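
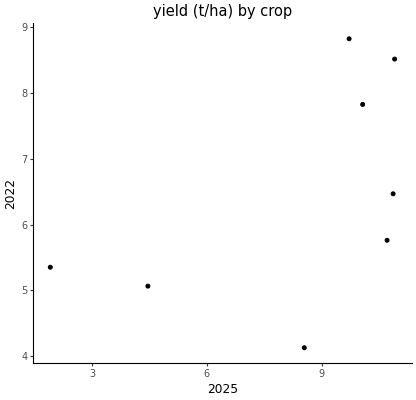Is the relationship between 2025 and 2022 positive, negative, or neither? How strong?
Points are positively correlated; moderate (|r| ≈ 0.5).

positive, moderate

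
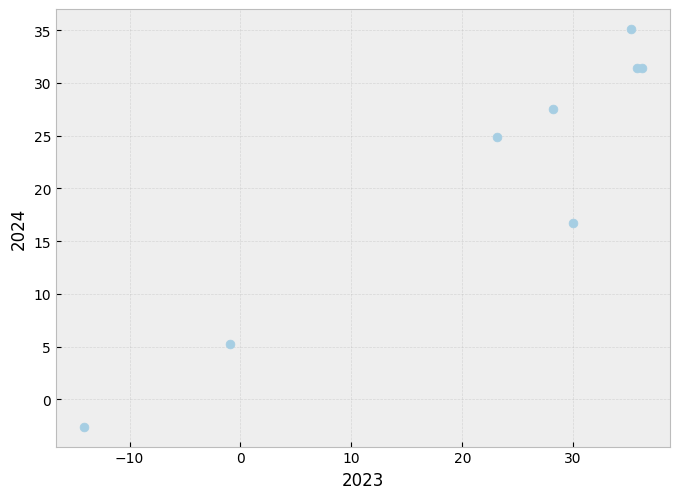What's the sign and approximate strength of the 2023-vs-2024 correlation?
Points are positively correlated; strong (|r| ≈ 0.9).

positive, strong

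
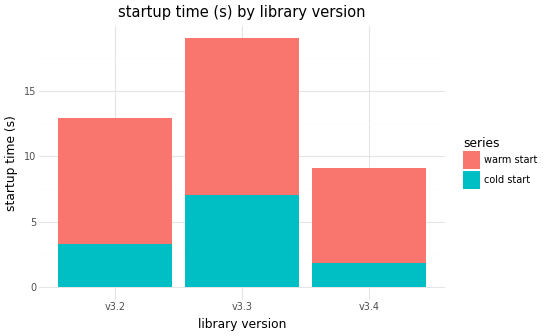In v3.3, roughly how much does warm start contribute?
warm start top ≈ 20, bottom ≈ 8; segment ≈ 12.

≈ 12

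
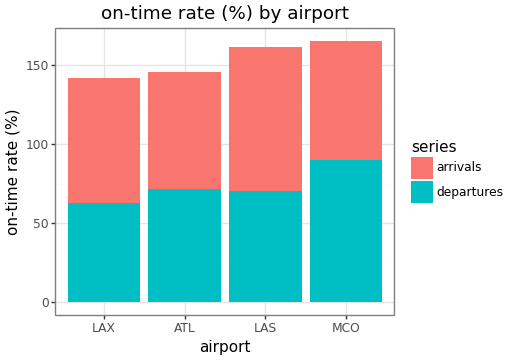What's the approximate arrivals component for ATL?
arrivals top ≈ 140, bottom ≈ 80; segment ≈ 60.

≈ 60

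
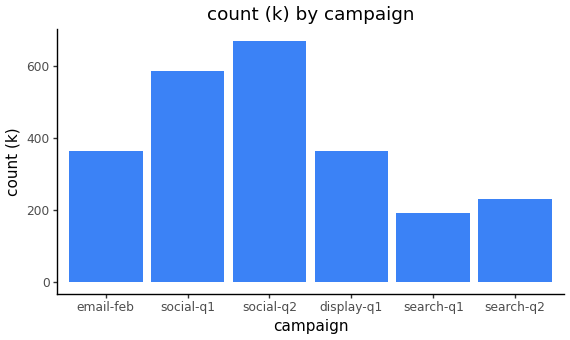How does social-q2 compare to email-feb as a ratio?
social-q2 ≈ 700, email-feb ≈ 400; 700/400 ≈ 1.75.

≈ 1.75×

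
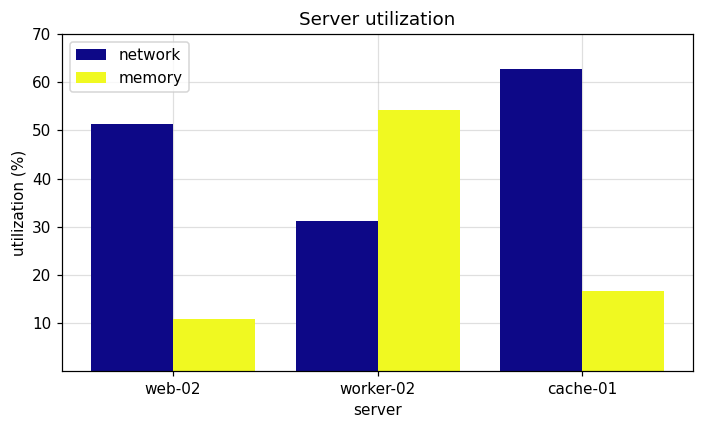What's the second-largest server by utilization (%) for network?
web-02

Top 3 for network: cache-01 ≈ 60, web-02 ≈ 50, worker-02 ≈ 30.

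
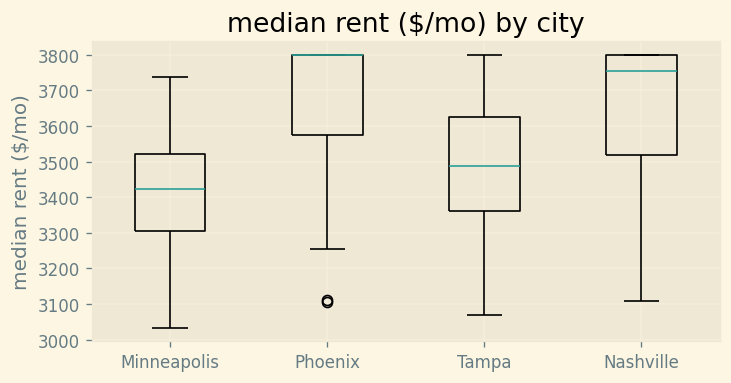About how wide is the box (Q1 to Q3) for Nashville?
Q3 ≈ 3800, Q1 ≈ 3500; IQR ≈ 300.

≈ 300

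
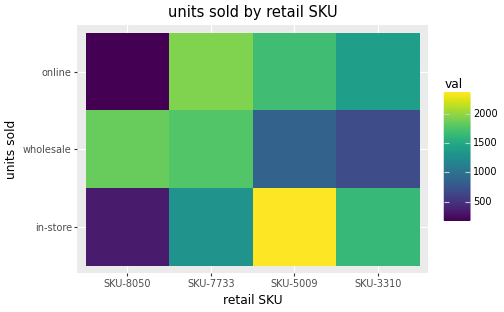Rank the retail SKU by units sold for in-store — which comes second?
SKU-3310

Top 3 for in-store: SKU-5009 ≈ 2400, SKU-3310 ≈ 1600, SKU-7733 ≈ 1200.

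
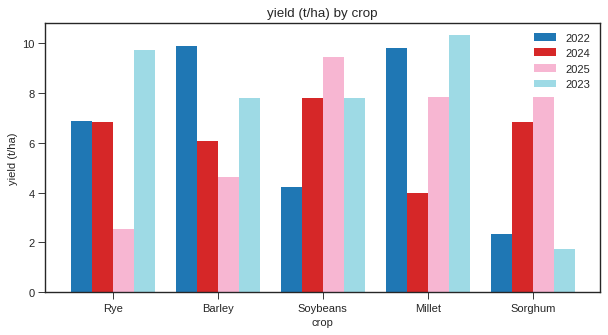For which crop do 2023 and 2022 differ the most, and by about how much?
Soybeans, ≈ 4 t/ha

Soybeans: 2023 ≈ 8, 2022 ≈ 4 → gap ≈ 4. Next-largest (Rye) is only ≈ 3.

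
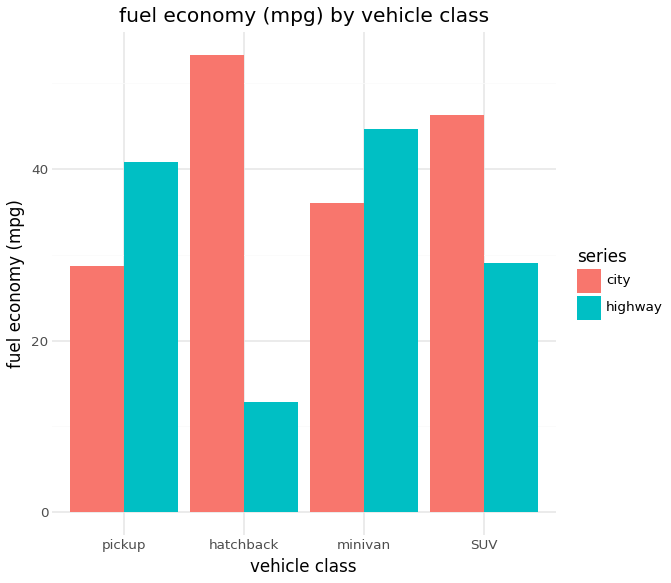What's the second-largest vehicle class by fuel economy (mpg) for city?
SUV

Top 3 for city: hatchback ≈ 55, SUV ≈ 45, minivan ≈ 35.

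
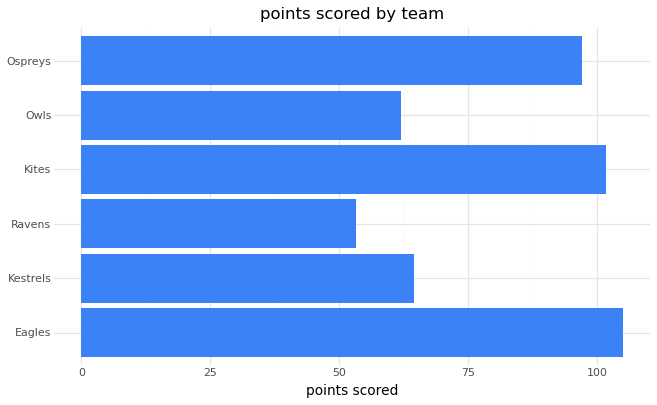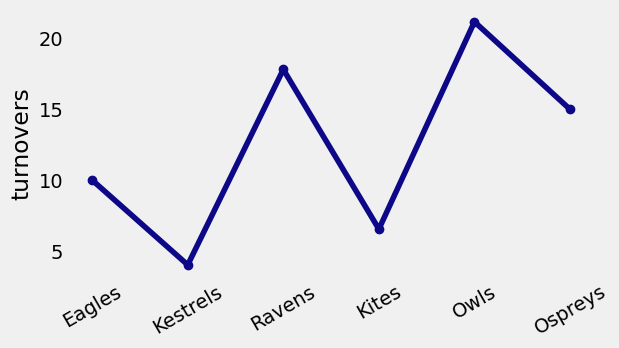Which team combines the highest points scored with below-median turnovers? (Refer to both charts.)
Eagles

Chart 2 median turnovers ≈ 12; below-median teams: Eagles, Kestrels, Kites. Among those, Eagles has the highest points scored (≈ 110).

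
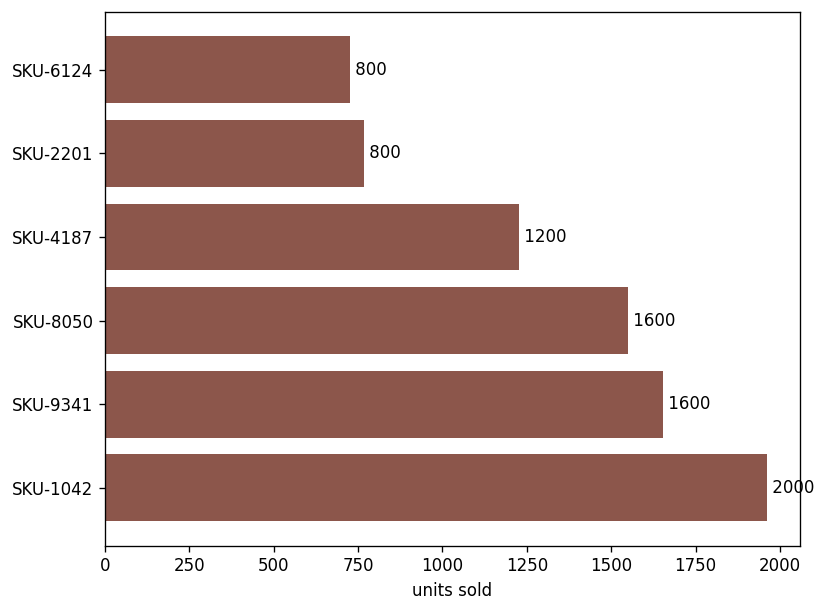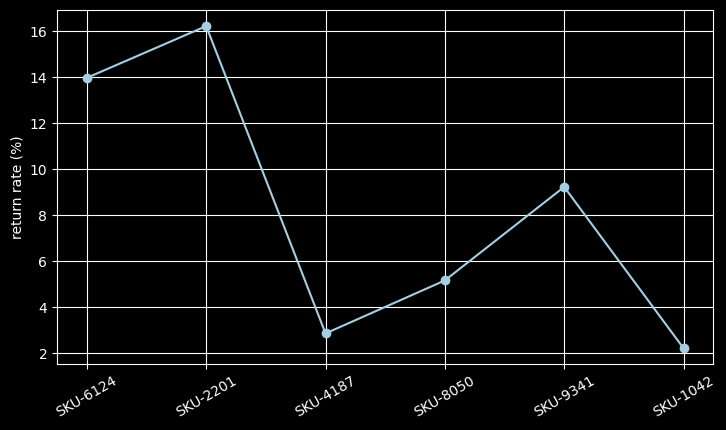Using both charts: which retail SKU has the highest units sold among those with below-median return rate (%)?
SKU-1042

Chart 2 median return rate (%) ≈ 8; below-median retail SKUs: SKU-4187, SKU-8050, SKU-1042. Among those, SKU-1042 has the highest units sold (≈ 2000).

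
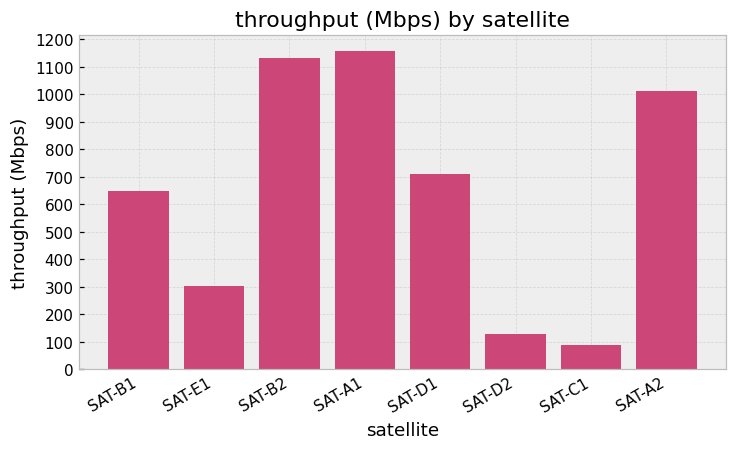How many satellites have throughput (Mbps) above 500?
Above 500: SAT-B1, SAT-B2, SAT-A1, SAT-D1, SAT-A2.

5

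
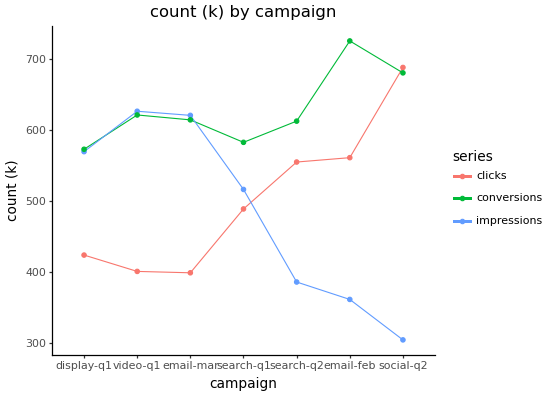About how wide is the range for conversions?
Max email-feb ≈ 750, min display-q1 ≈ 550; range ≈ 200.

≈ 200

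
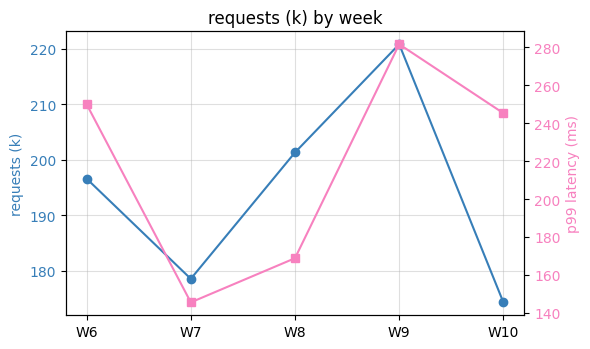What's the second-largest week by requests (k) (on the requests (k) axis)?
Top 3 (on the requests (k) axis): W9 ≈ 220, W8 ≈ 200, W6 ≈ 195.

W8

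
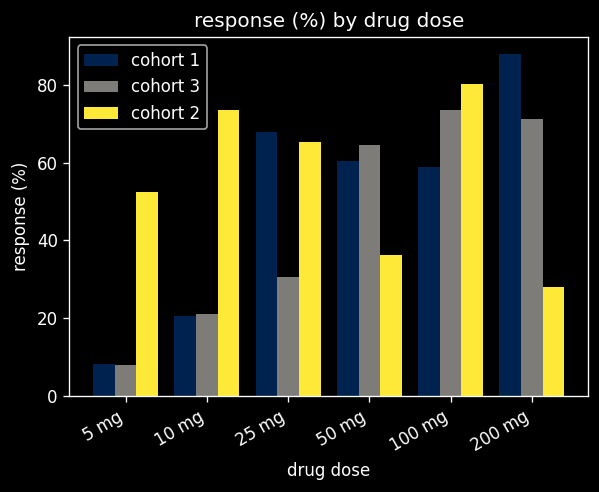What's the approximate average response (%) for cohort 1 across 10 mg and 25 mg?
≈ 45

(20 + 70) / 2 ≈ 45.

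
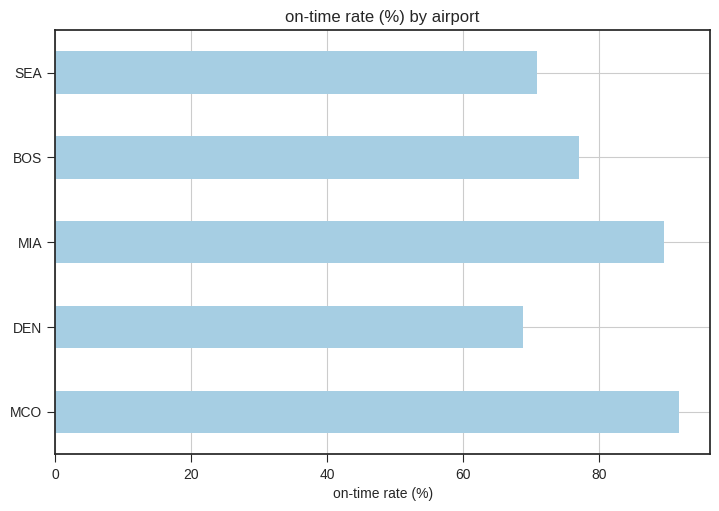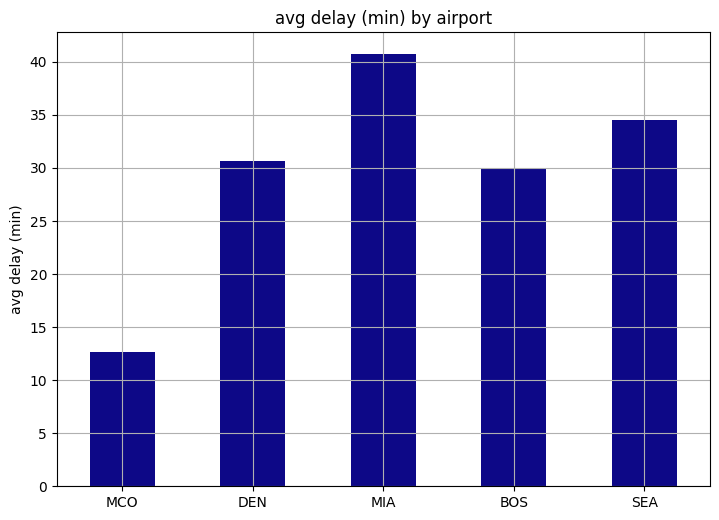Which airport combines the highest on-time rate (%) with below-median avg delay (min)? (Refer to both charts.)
Chart 2 median avg delay (min) ≈ 30; below-median airports: MCO, BOS. Among those, MCO has the highest on-time rate (%) (≈ 90).

MCO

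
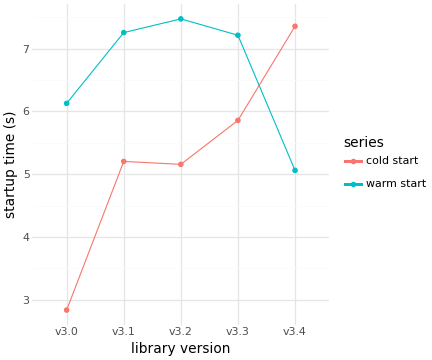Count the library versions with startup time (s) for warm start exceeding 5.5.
Above 5.5: v3.0, v3.1, v3.2, v3.3.

4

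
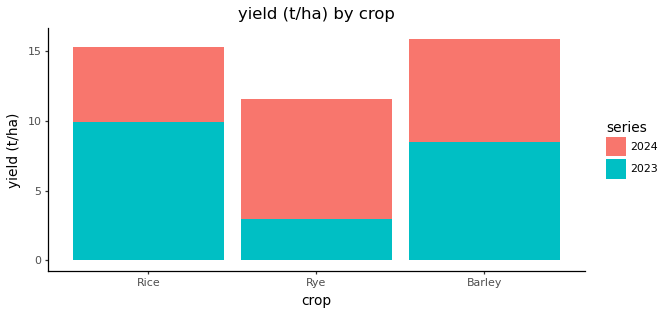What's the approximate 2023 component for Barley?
2023 top ≈ 8, bottom ≈ 0; segment ≈ 8.

≈ 8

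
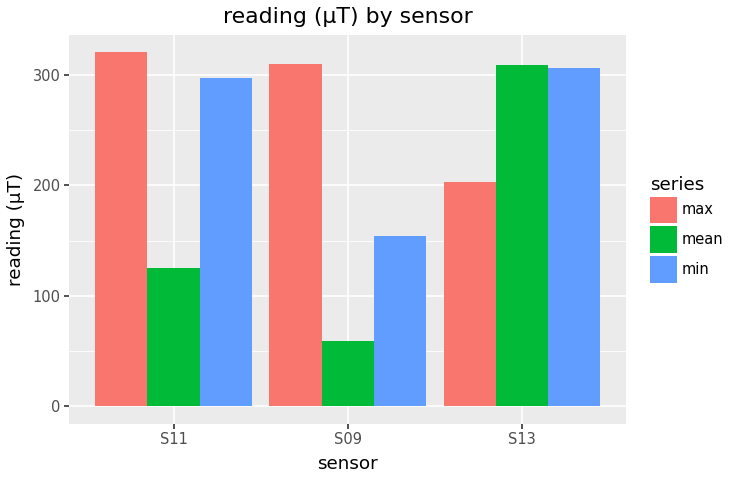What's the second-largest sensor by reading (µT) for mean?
S11

Top 3 for mean: S13 ≈ 300, S11 ≈ 100, S09 ≈ 50.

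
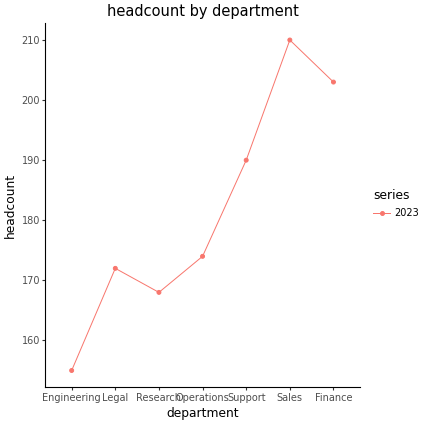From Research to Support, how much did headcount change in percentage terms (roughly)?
≈ +11.8%

Research ≈ 170, Support ≈ 190; (190 − 170) / 170 ≈ +11.8%.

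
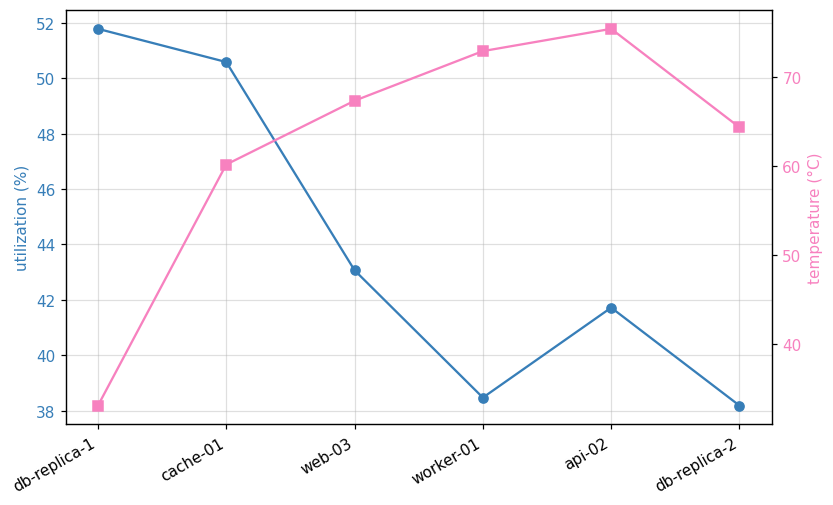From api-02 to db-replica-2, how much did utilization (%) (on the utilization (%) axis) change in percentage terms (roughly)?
api-02 ≈ 42, db-replica-2 ≈ 38; (38 − 42) / 42 ≈ -9.5%.

≈ -9.5%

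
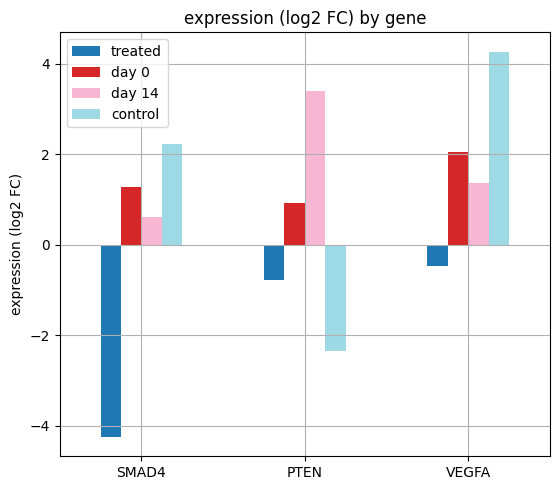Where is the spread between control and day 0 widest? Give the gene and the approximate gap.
PTEN, ≈ 3 log2 FC

PTEN: control ≈ -2, day 0 ≈ 1 → gap ≈ 3. Next-largest (VEGFA) is only ≈ 2.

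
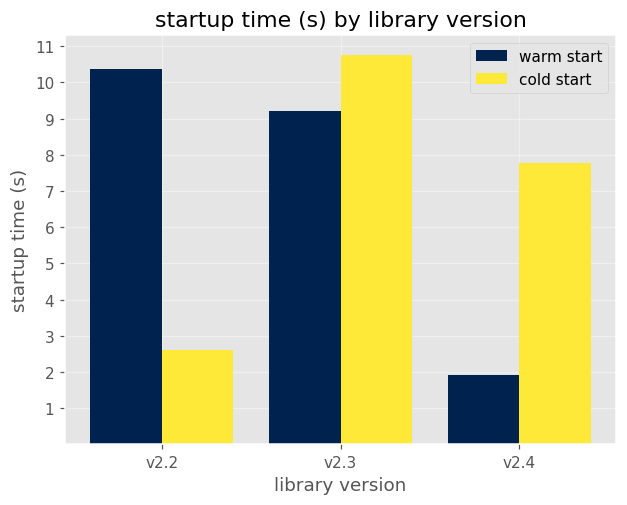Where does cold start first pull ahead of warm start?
v2.3

v2.2: cold start ≈ 3 vs warm start ≈ 10 (not yet); v2.3: cold start ≈ 11 vs warm start ≈ 9 (first crossover).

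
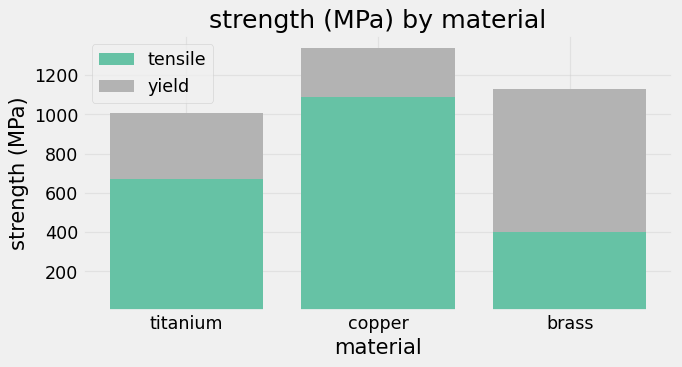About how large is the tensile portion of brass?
≈ 400

tensile top ≈ 400, bottom ≈ 0; segment ≈ 400.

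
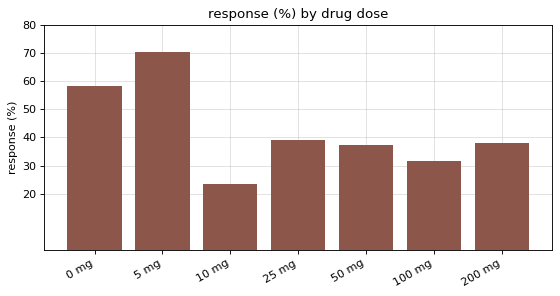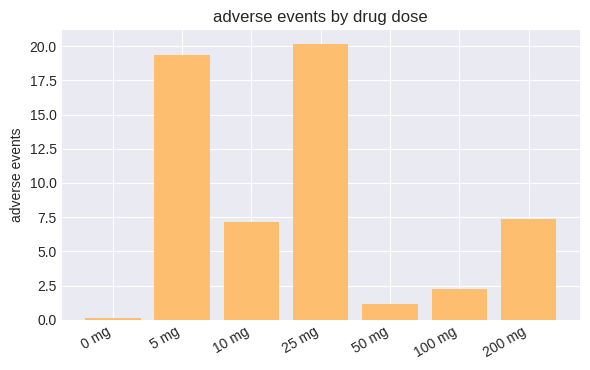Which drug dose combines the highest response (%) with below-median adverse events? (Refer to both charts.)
Chart 2 median adverse events ≈ 8; below-median drug doses: 0 mg, 50 mg, 100 mg. Among those, 0 mg has the highest response (%) (≈ 60).

0 mg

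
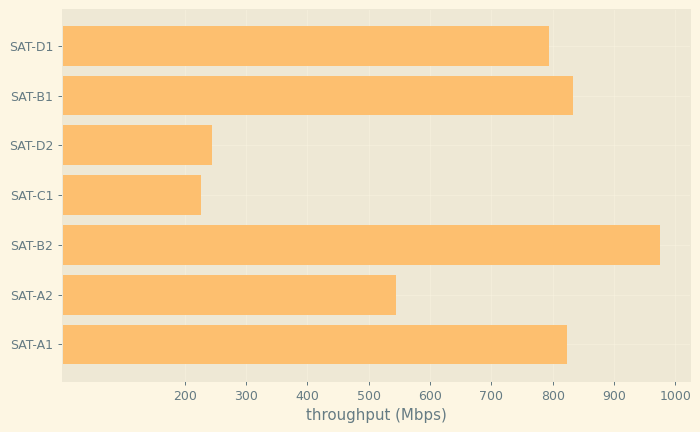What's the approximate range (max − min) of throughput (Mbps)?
≈ 800

Max SAT-B2 ≈ 1000, min SAT-C1 ≈ 200; range ≈ 800.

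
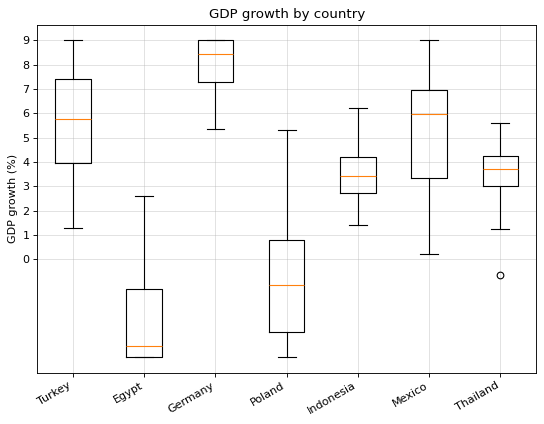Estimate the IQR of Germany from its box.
≈ 2

Q3 ≈ 9, Q1 ≈ 7; IQR ≈ 2.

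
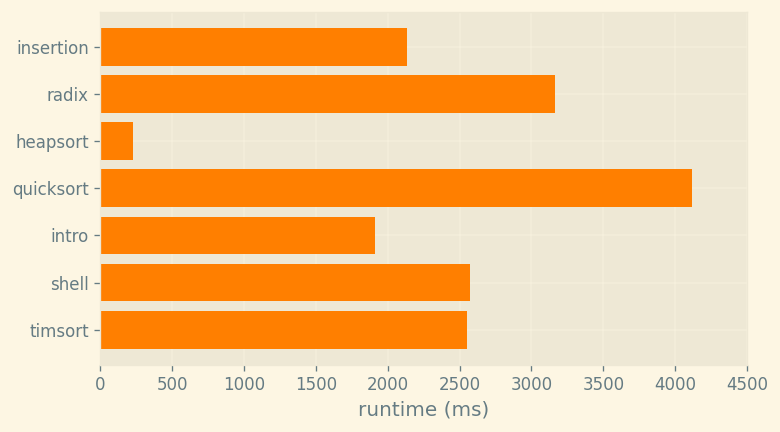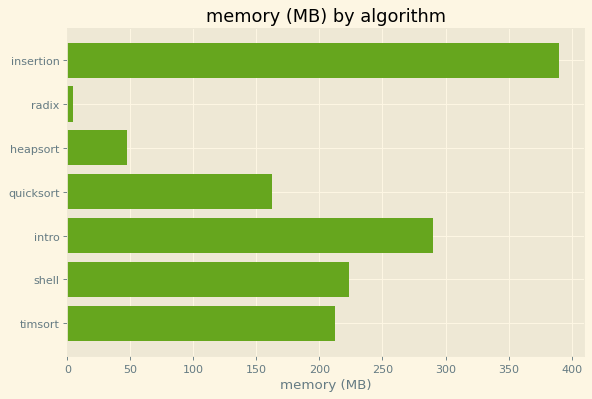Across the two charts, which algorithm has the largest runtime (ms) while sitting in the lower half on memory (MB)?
Chart 2 median memory (MB) ≈ 200; below-median algorithms: radix, heapsort, quicksort. Among those, quicksort has the highest runtime (ms) (≈ 4000).

quicksort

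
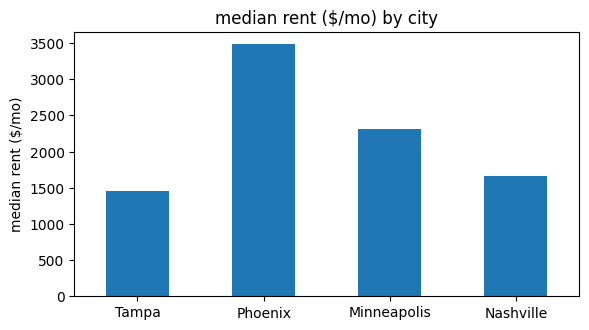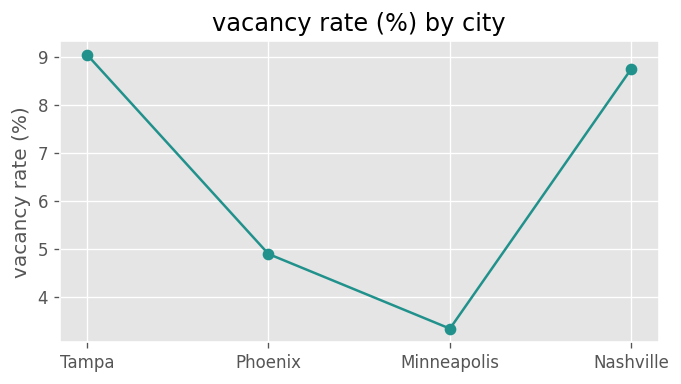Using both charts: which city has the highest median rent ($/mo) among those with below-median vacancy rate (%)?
Chart 2 median vacancy rate (%) ≈ 7; below-median cities: Phoenix, Minneapolis. Among those, Phoenix has the highest median rent ($/mo) (≈ 3500).

Phoenix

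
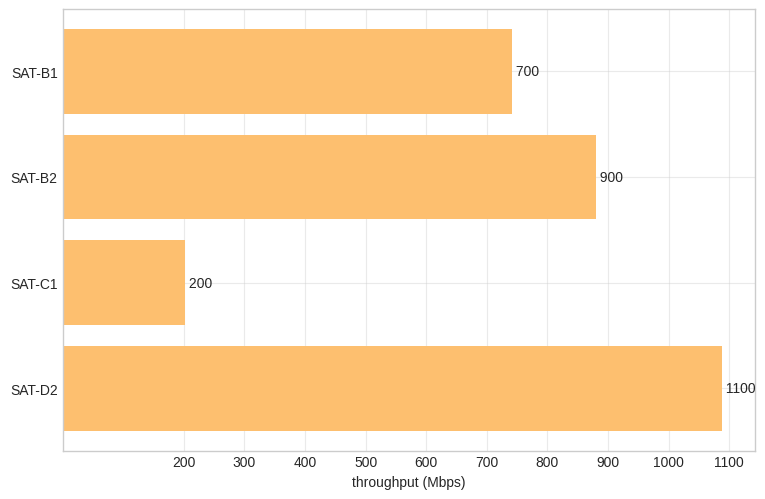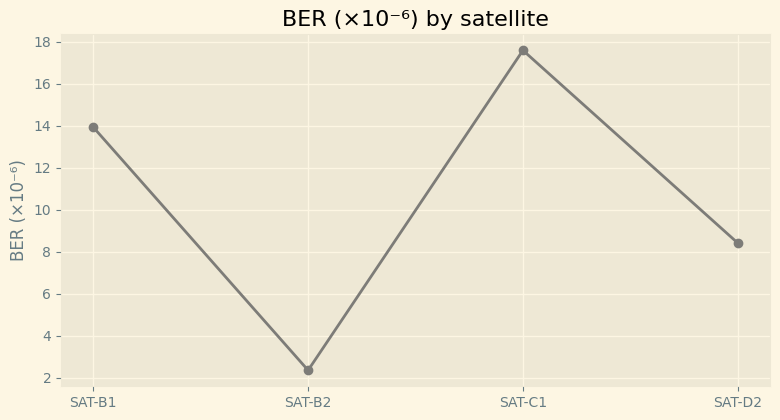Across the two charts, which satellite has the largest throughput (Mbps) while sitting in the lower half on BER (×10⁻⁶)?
Chart 2 median BER (×10⁻⁶) ≈ 12; below-median satellites: SAT-B2, SAT-D2. Among those, SAT-D2 has the highest throughput (Mbps) (≈ 1100).

SAT-D2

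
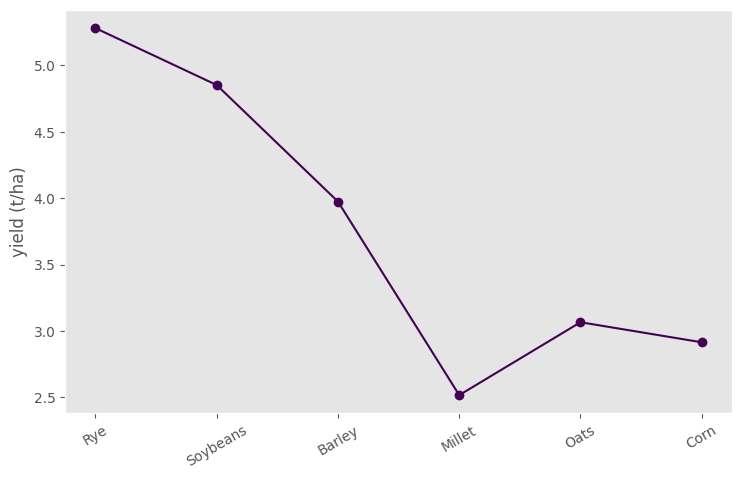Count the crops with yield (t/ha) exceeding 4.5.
Above 4.5: Rye, Soybeans.

2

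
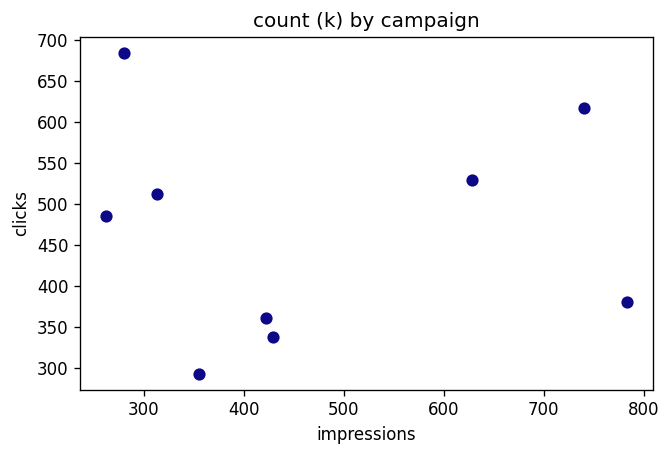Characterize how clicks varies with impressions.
no clear correlation

Points are roughly uncorrelated; weak (|r| ≈ 0.0).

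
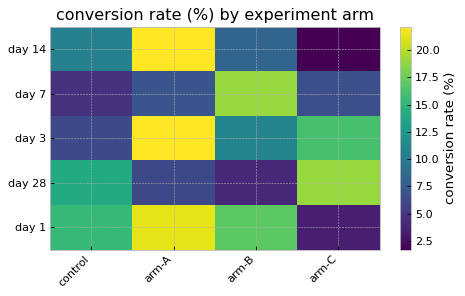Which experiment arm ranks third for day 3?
Top 4 for day 3: arm-A ≈ 22, arm-C ≈ 16, arm-B ≈ 10, control ≈ 6.

arm-B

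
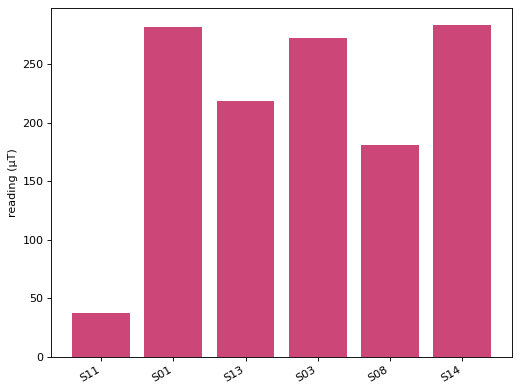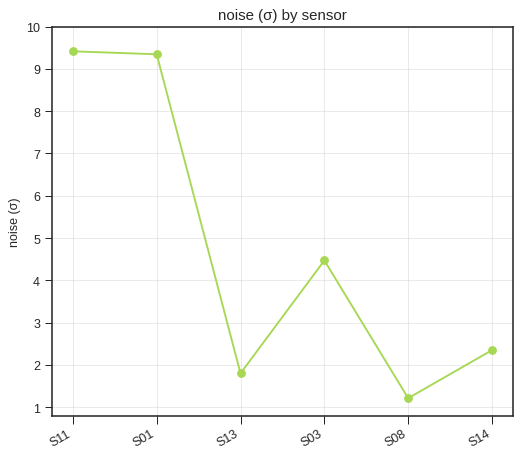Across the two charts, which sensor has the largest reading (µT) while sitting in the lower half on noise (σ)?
Chart 2 median noise (σ) ≈ 3; below-median sensors: S13, S08, S14. Among those, S14 has the highest reading (µT) (≈ 300).

S14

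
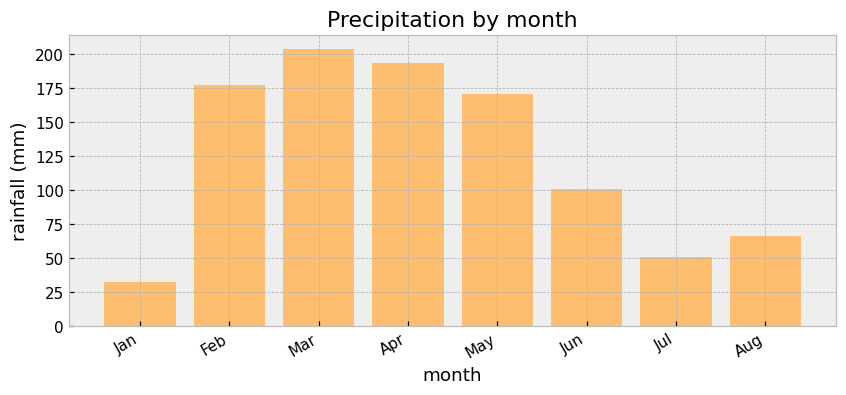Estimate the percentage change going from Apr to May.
Apr ≈ 200, May ≈ 180; (180 − 200) / 200 ≈ -10%.

≈ -10%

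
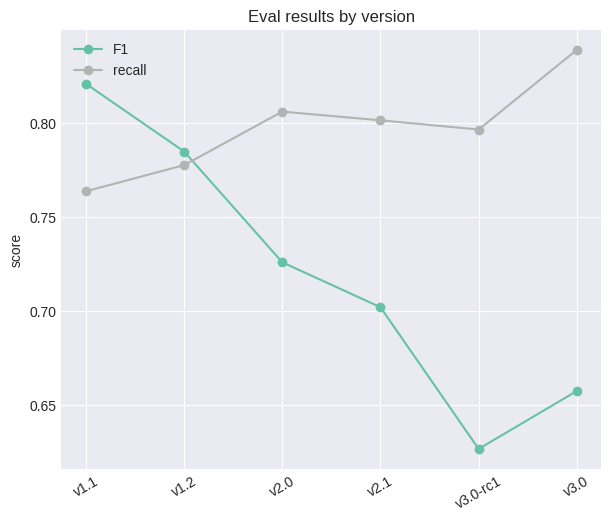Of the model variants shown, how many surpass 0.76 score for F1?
Above 0.76: v1.1, v1.2.

2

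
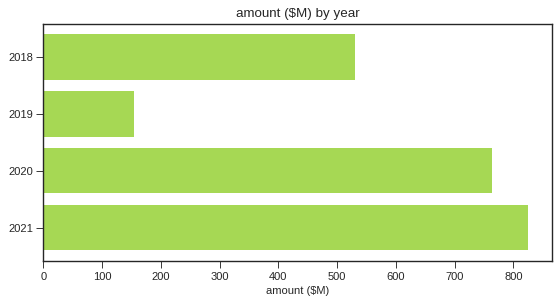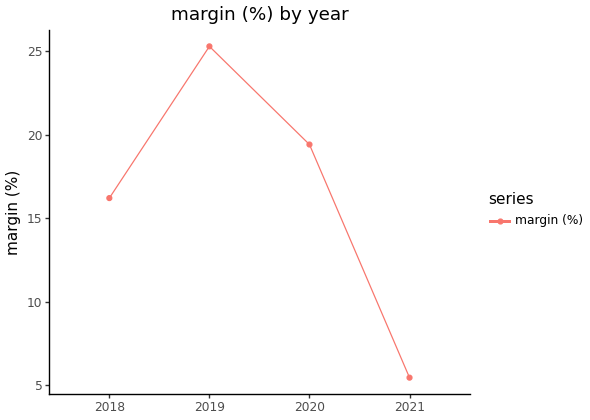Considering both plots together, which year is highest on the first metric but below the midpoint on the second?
2021

Chart 2 median margin (%) ≈ 20; below-median years: 2018, 2021. Among those, 2021 has the highest amount ($M) (≈ 800).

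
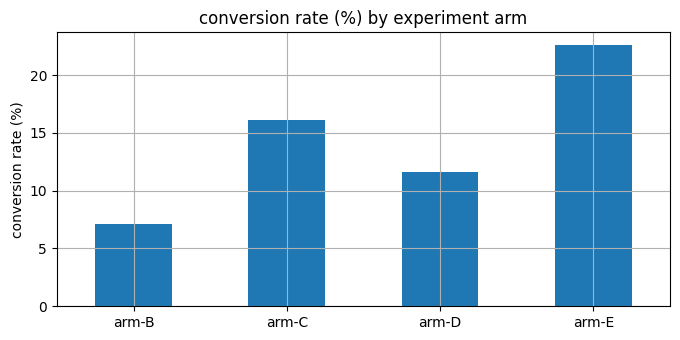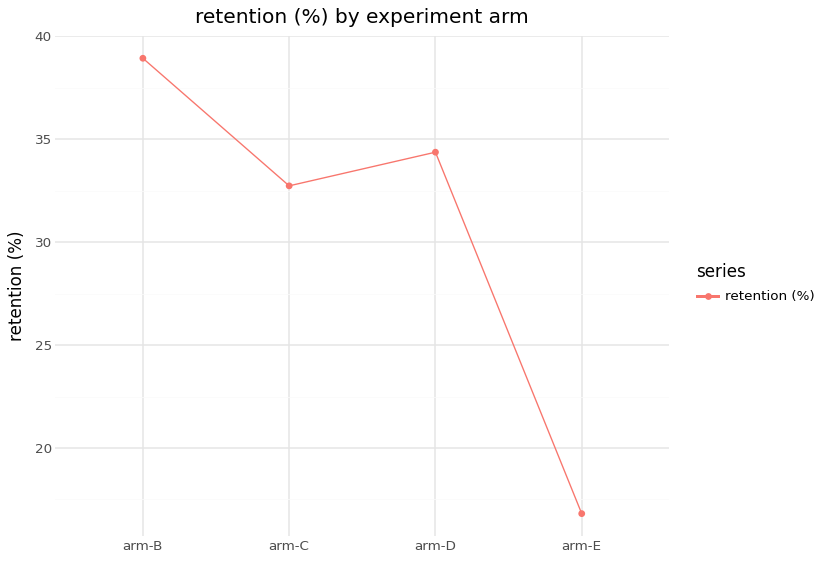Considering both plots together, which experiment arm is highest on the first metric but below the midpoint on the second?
arm-E

Chart 2 median retention (%) ≈ 35; below-median experiment arms: arm-C, arm-E. Among those, arm-E has the highest conversion rate (%) (≈ 25).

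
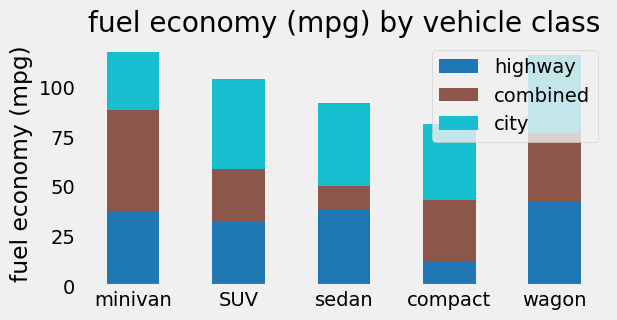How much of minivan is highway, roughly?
≈ 40

highway top ≈ 40, bottom ≈ 0; segment ≈ 40.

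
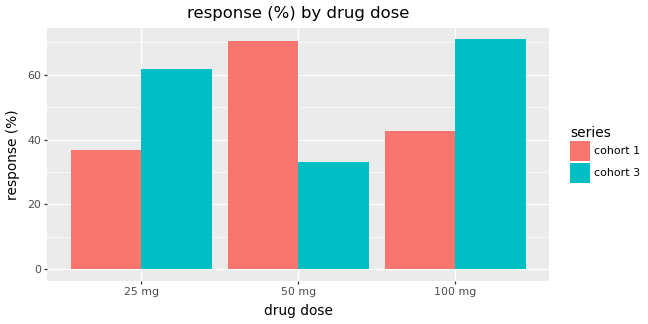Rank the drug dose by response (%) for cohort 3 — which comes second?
Top 3 for cohort 3: 100 mg ≈ 70, 25 mg ≈ 60, 50 mg ≈ 30.

25 mg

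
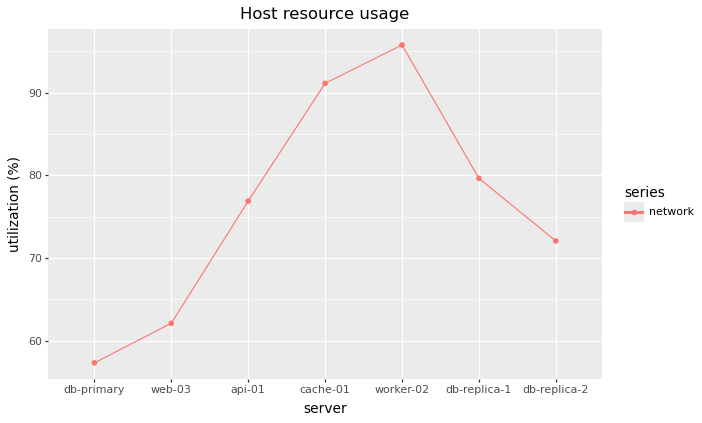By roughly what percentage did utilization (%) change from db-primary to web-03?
≈ +9.1%

db-primary ≈ 55, web-03 ≈ 60; (60 − 55) / 55 ≈ +9.1%.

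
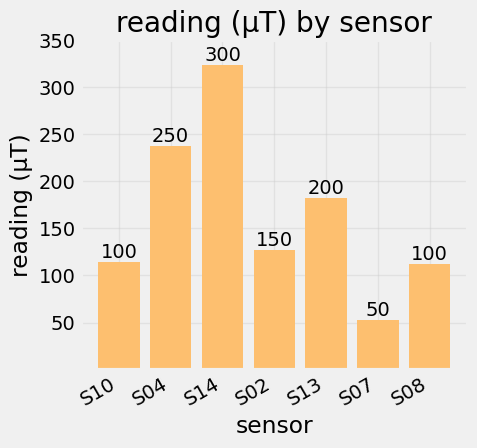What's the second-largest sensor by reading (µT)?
Top 3: S14 ≈ 300, S04 ≈ 250, S13 ≈ 200.

S04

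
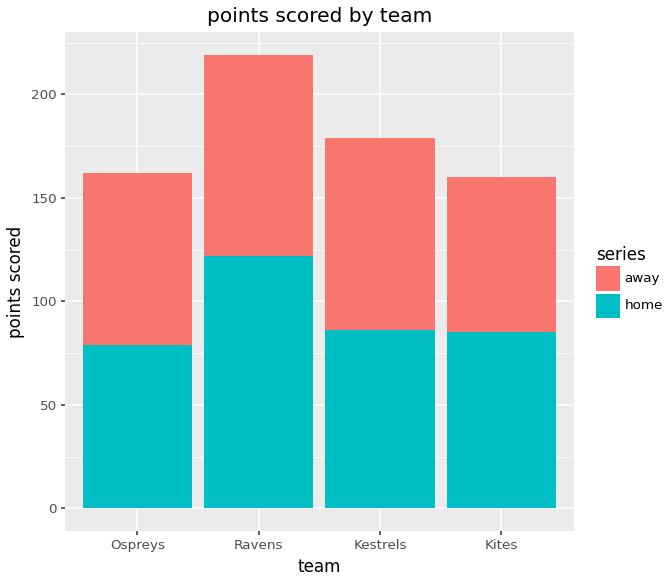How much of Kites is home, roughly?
≈ 80

home top ≈ 80, bottom ≈ 0; segment ≈ 80.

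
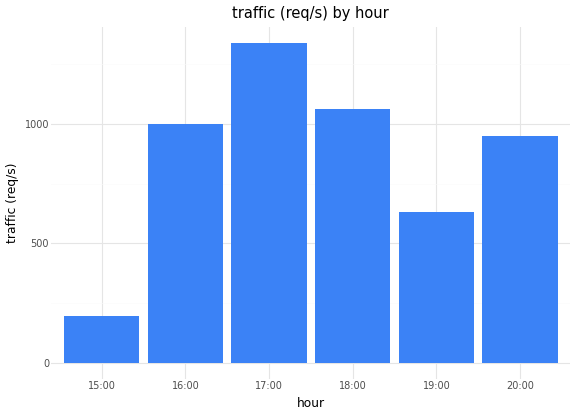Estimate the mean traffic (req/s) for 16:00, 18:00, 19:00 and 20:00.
(1000 + 1000 + 600 + 1000) / 4 ≈ 900.

≈ 900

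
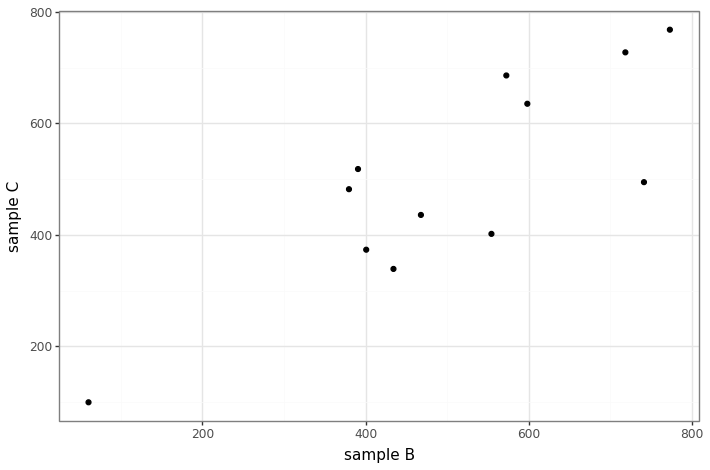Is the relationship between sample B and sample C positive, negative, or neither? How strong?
Points are positively correlated; strong (|r| ≈ 0.8).

positive, strong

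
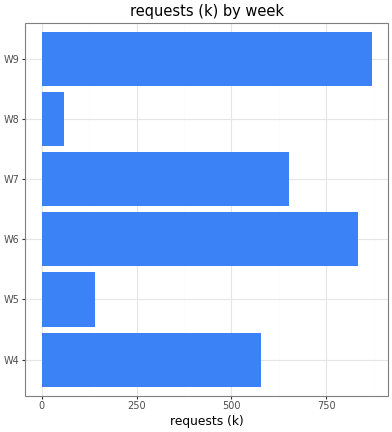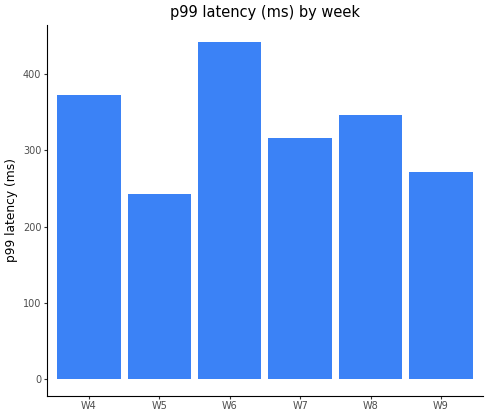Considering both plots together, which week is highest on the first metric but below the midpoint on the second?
Chart 2 median p99 latency (ms) ≈ 350; below-median weeks: W5, W7, W9. Among those, W9 has the highest requests (k) (≈ 900).

W9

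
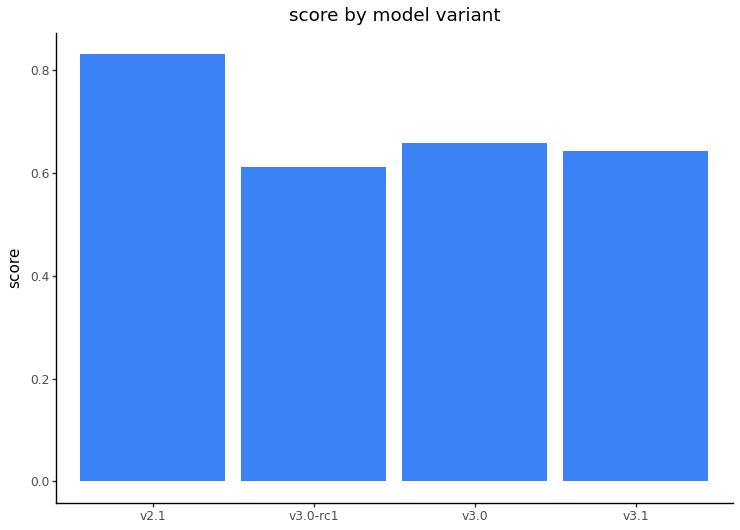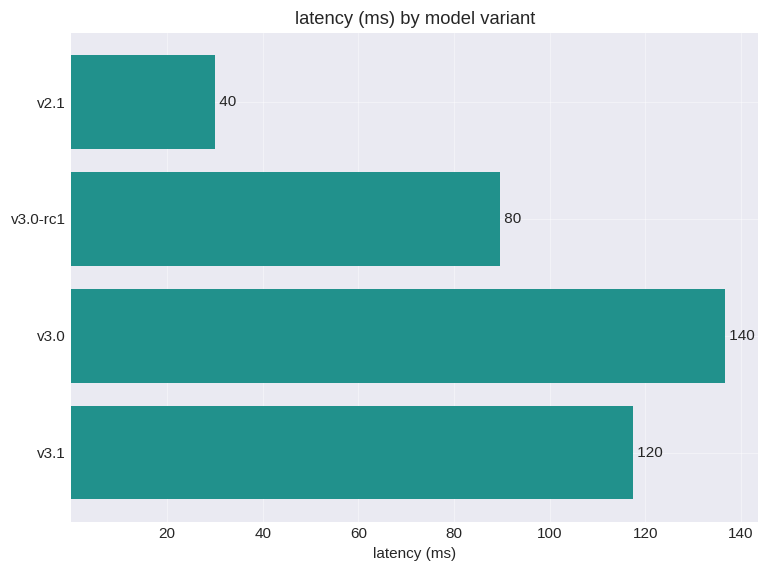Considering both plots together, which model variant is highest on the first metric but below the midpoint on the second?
Chart 2 median latency (ms) ≈ 100; below-median model variants: v2.1, v3.0-rc1. Among those, v2.1 has the highest score (≈ 0.8).

v2.1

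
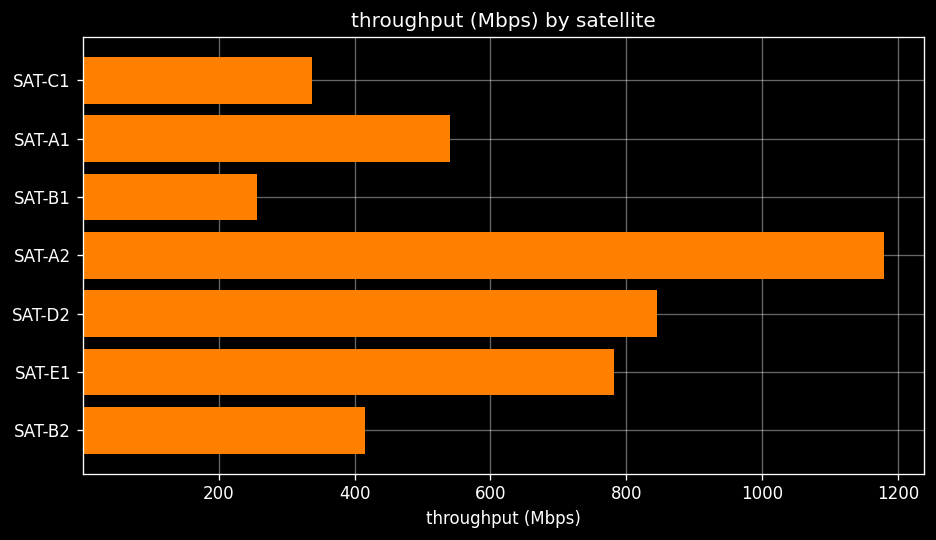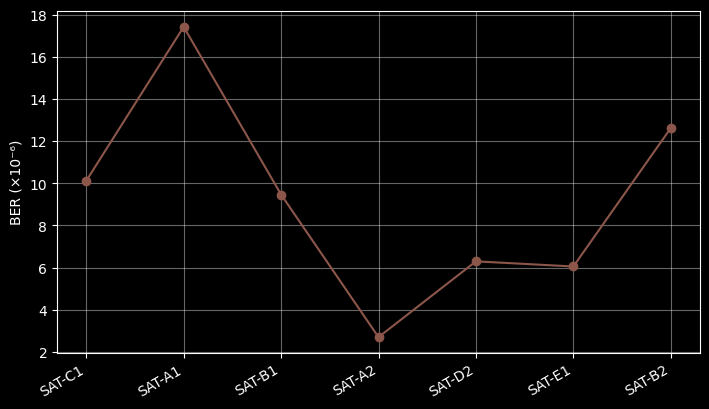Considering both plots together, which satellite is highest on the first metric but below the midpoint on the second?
Chart 2 median BER (×10⁻⁶) ≈ 10; below-median satellites: SAT-A2, SAT-D2, SAT-E1. Among those, SAT-A2 has the highest throughput (Mbps) (≈ 1200).

SAT-A2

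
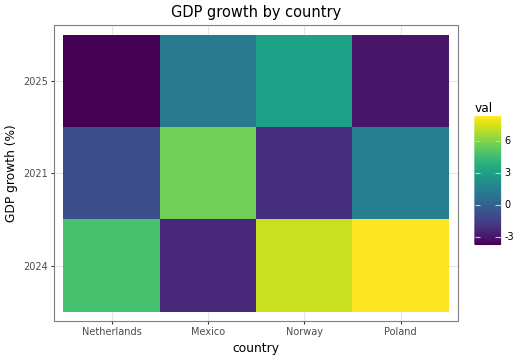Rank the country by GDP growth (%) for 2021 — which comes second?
Top 3 for 2021: Mexico ≈ 6, Poland ≈ 2, Netherlands ≈ 0.

Poland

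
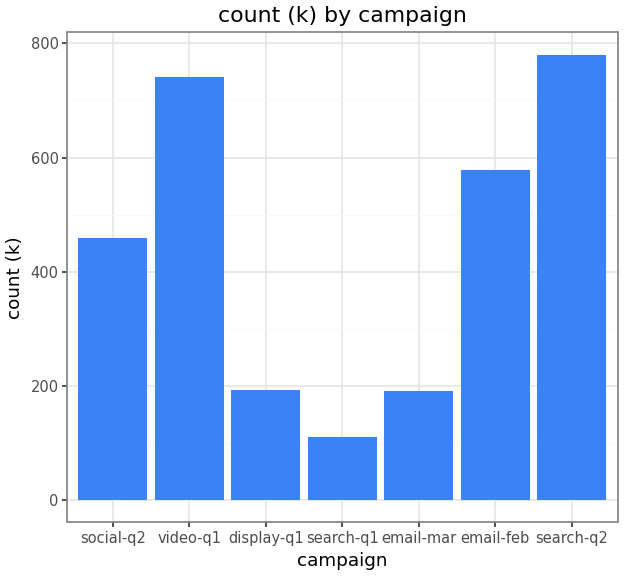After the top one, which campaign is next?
video-q1

Top 3: search-q2 ≈ 800, video-q1 ≈ 700, email-feb ≈ 600.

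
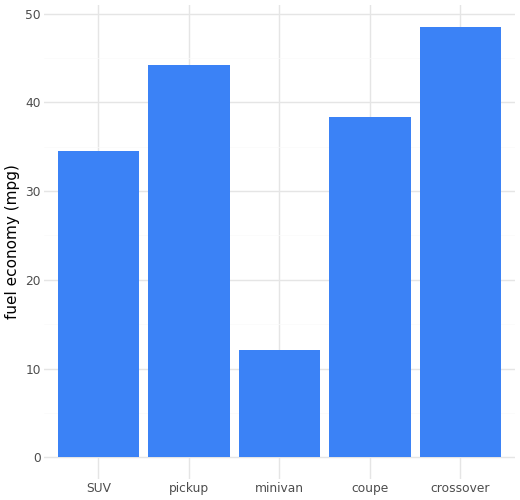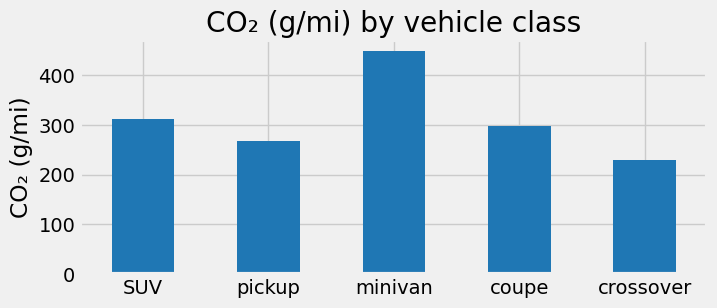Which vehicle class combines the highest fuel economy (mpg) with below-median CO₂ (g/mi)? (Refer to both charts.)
crossover

Chart 2 median CO₂ (g/mi) ≈ 300; below-median vehicle classes: pickup, crossover. Among those, crossover has the highest fuel economy (mpg) (≈ 50).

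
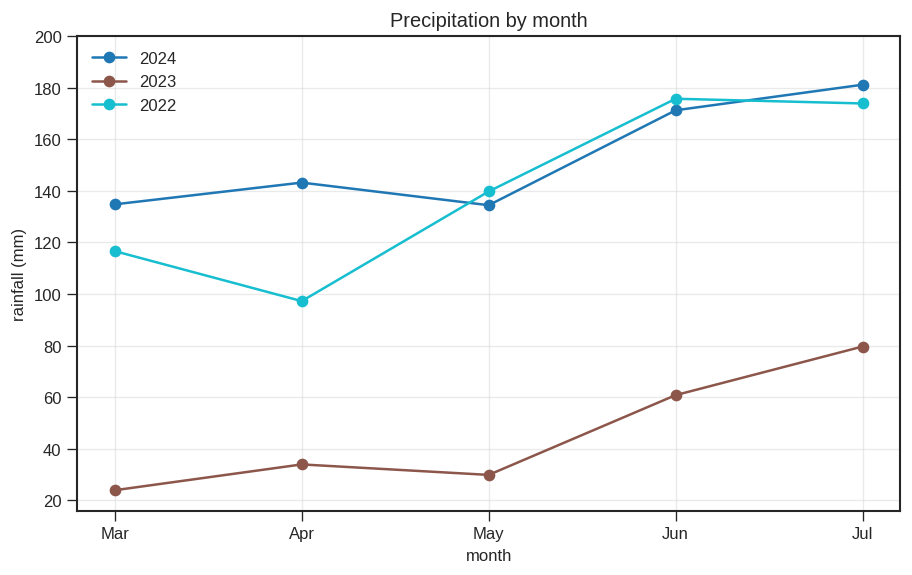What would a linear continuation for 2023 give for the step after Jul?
≈ 110

Last three: 20, 60, 80 → slope ≈ 30/step → next ≈ 110.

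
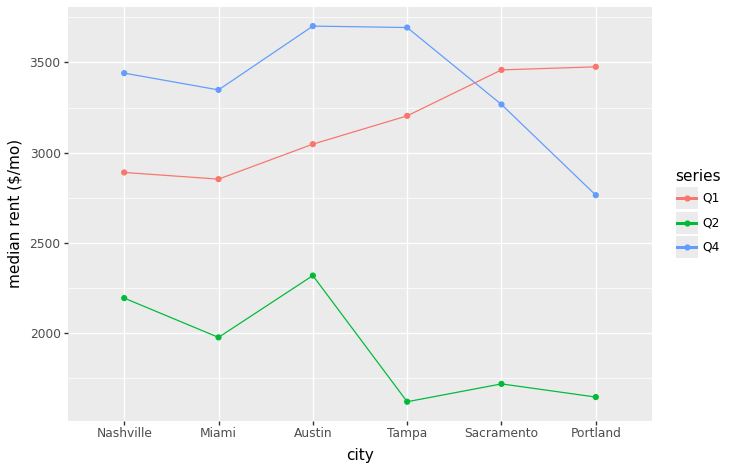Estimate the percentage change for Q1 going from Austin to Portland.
≈ +13.3%

Austin ≈ 3000, Portland ≈ 3400; (3400 − 3000) / 3000 ≈ +13.3%.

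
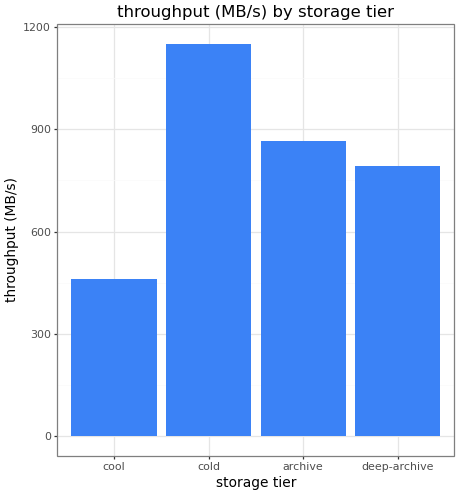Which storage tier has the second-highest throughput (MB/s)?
archive

Top 3: cold ≈ 1200, archive ≈ 900, deep-archive ≈ 800.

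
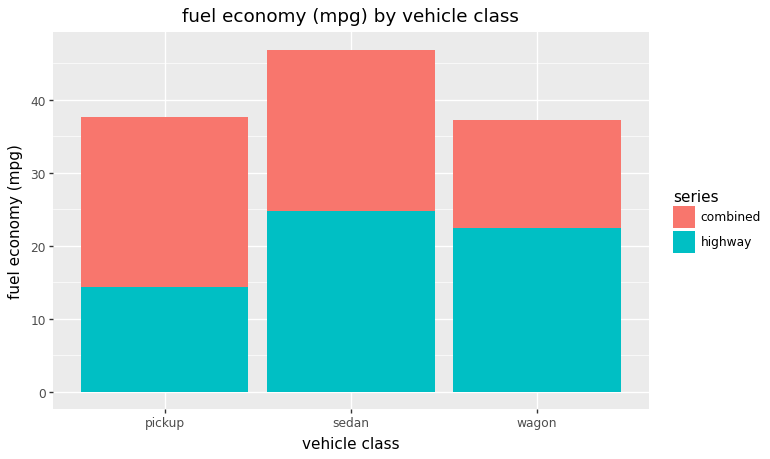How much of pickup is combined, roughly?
≈ 25

combined top ≈ 40, bottom ≈ 15; segment ≈ 25.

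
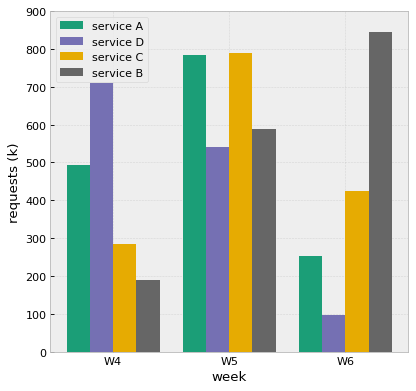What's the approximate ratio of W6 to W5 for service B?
≈ 1.33×

W6 ≈ 800, W5 ≈ 600; 800/600 ≈ 1.33.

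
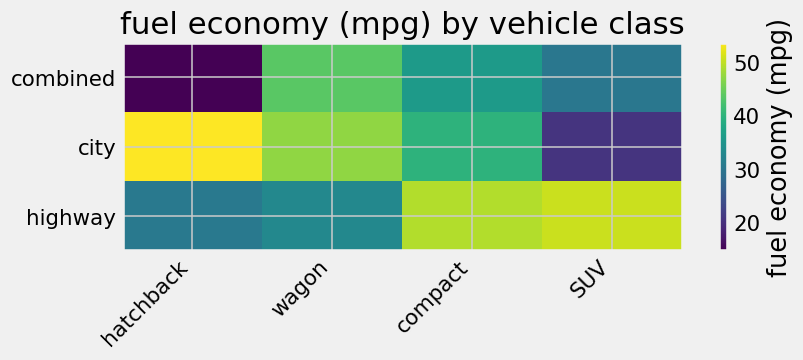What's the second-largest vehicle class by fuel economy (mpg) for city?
Top 3 for city: hatchback ≈ 55, wagon ≈ 45, compact ≈ 40.

wagon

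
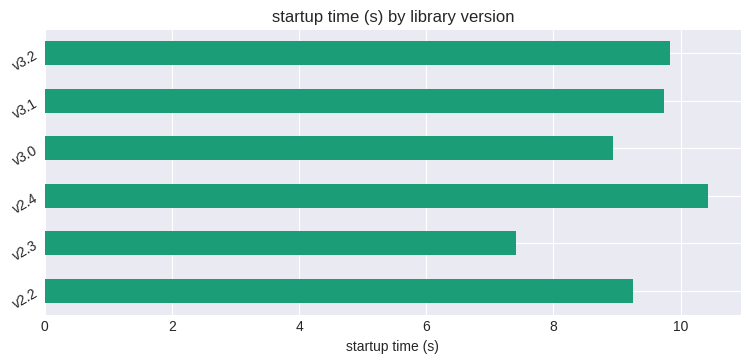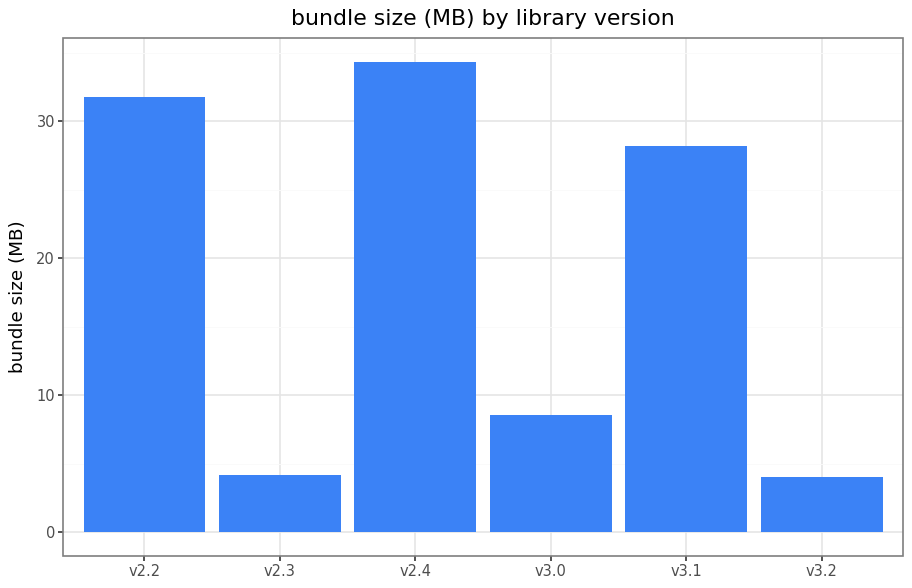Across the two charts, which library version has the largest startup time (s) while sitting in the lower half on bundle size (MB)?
v3.2

Chart 2 median bundle size (MB) ≈ 20; below-median library versions: v2.3, v3.0, v3.2. Among those, v3.2 has the highest startup time (s) (≈ 10).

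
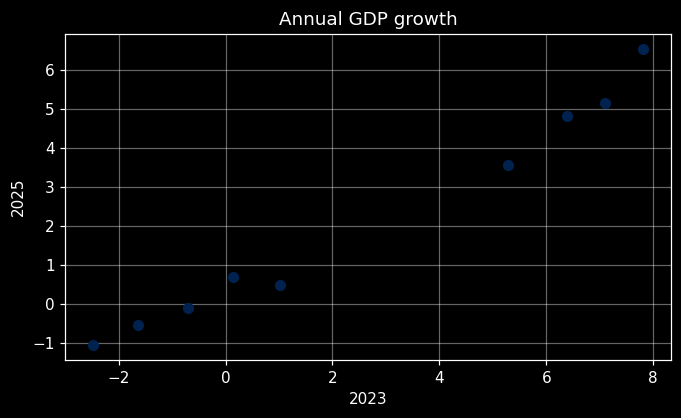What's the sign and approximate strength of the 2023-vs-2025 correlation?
positive, strong

Points are positively correlated; strong (|r| ≈ 1.0).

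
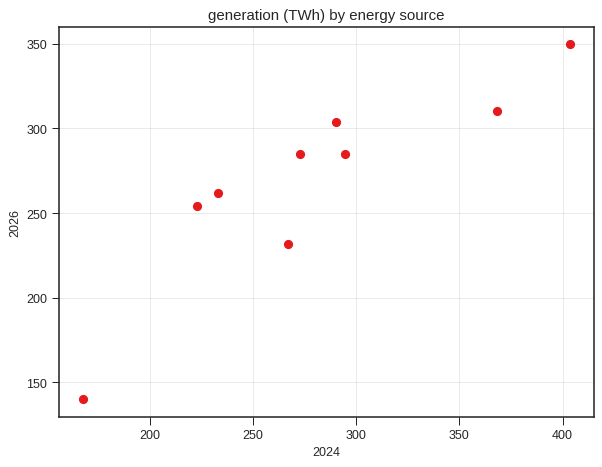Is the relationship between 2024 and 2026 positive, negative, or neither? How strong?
positive, strong

Points are positively correlated; strong (|r| ≈ 0.9).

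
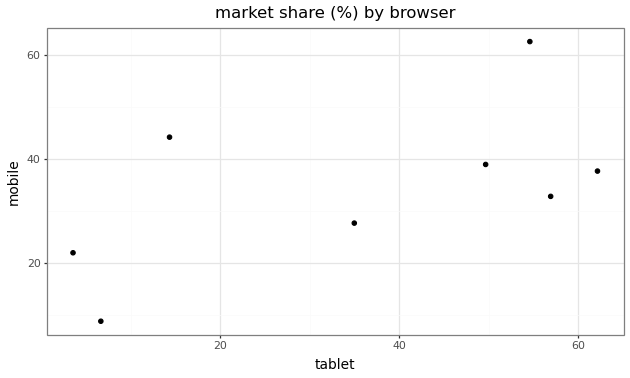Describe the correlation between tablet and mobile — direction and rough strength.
positive, moderate

Points are positively correlated; moderate (|r| ≈ 0.6).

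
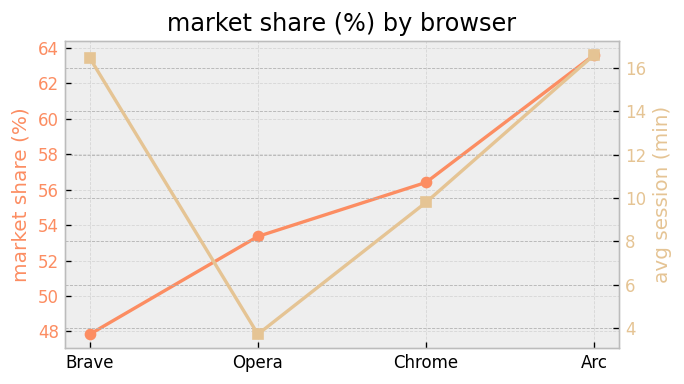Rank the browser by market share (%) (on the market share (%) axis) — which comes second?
Top 3 (on the market share (%) axis): Arc ≈ 64, Chrome ≈ 56, Opera ≈ 54.

Chrome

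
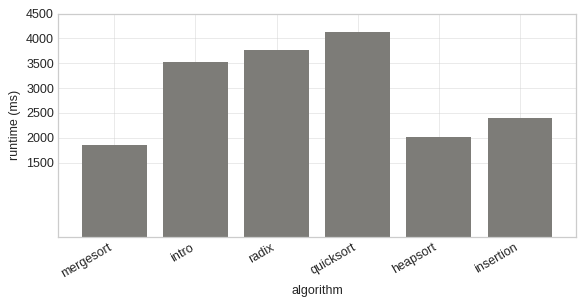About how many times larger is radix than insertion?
≈ 1.6×

radix ≈ 4000, insertion ≈ 2500; 4000/2500 ≈ 1.6.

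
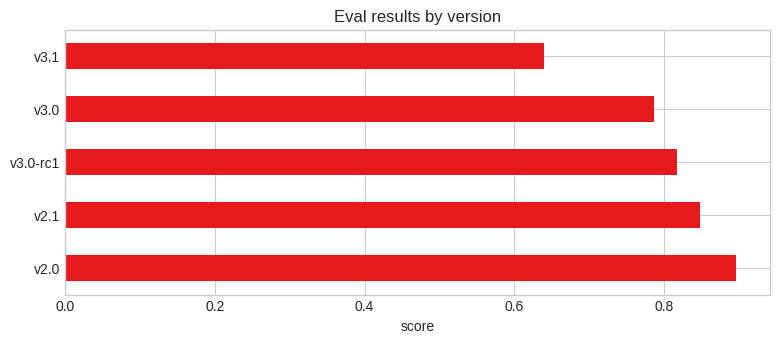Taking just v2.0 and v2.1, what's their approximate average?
(0.9 + 0.8) / 2 ≈ 0.85.

≈ 0.85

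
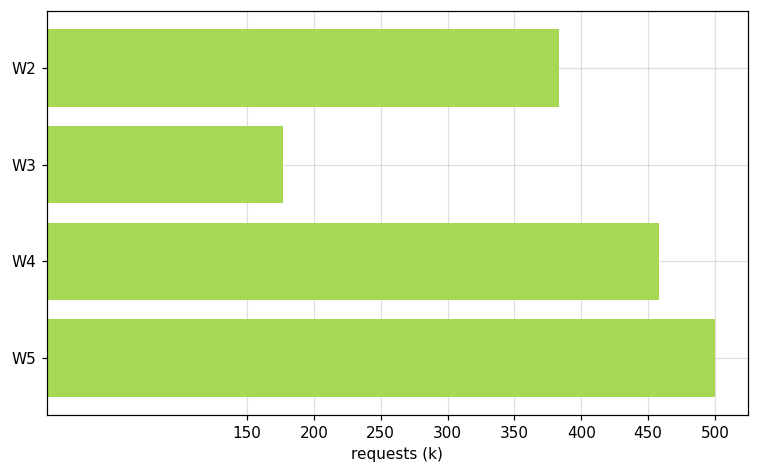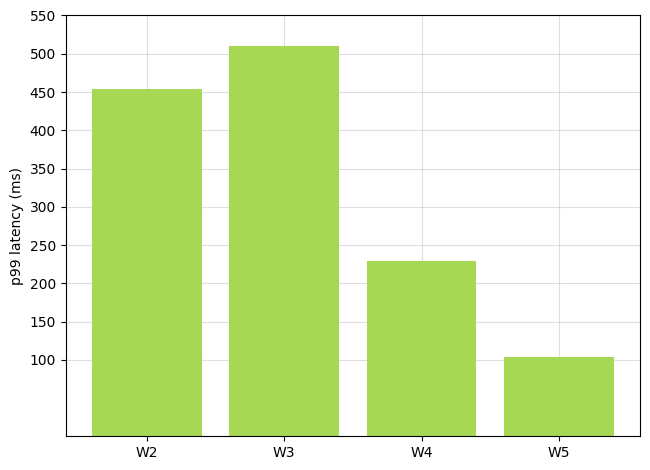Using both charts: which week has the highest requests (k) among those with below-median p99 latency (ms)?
W5

Chart 2 median p99 latency (ms) ≈ 350; below-median weeks: W4, W5. Among those, W5 has the highest requests (k) (≈ 500).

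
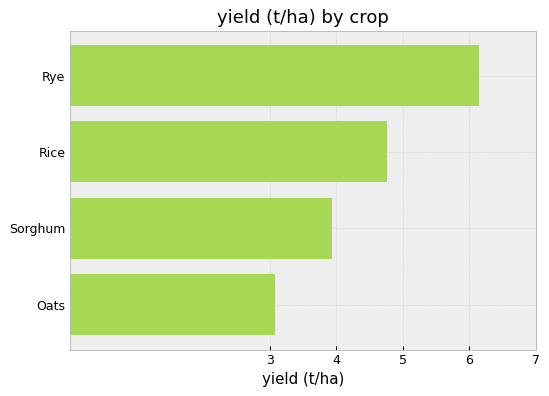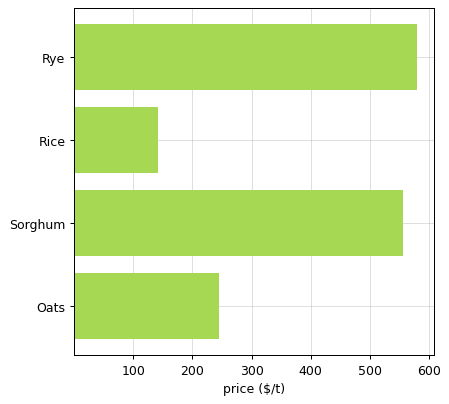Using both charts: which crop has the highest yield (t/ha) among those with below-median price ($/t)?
Chart 2 median price ($/t) ≈ 400; below-median crops: Rice, Oats. Among those, Rice has the highest yield (t/ha) (≈ 5).

Rice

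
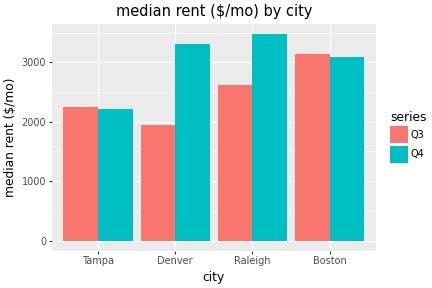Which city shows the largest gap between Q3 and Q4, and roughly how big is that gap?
Denver: Q3 ≈ 2000, Q4 ≈ 3500 → gap ≈ 1500. Next-largest (Raleigh) is only ≈ 1000.

Denver, ≈ 1500 $/mo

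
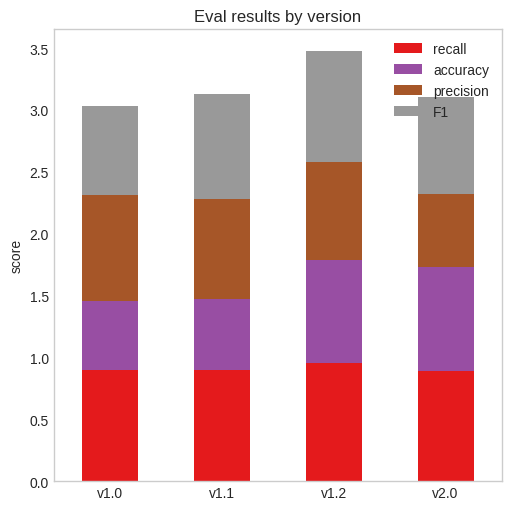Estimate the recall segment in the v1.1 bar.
≈ 1.0

recall top ≈ 1.0, bottom ≈ 0.0; segment ≈ 1.0.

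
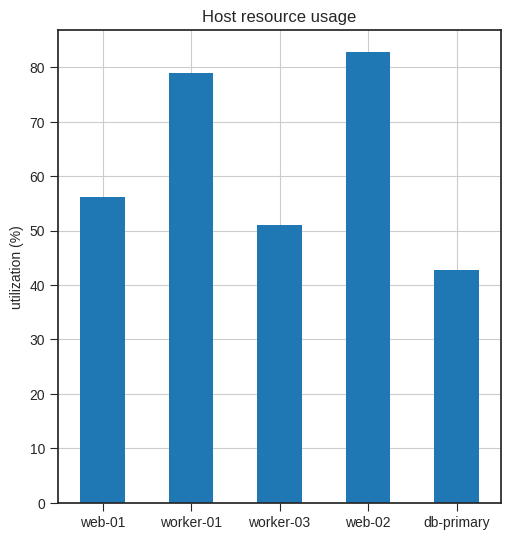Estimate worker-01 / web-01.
worker-01 ≈ 80, web-01 ≈ 60; 80/60 ≈ 1.33.

≈ 1.33×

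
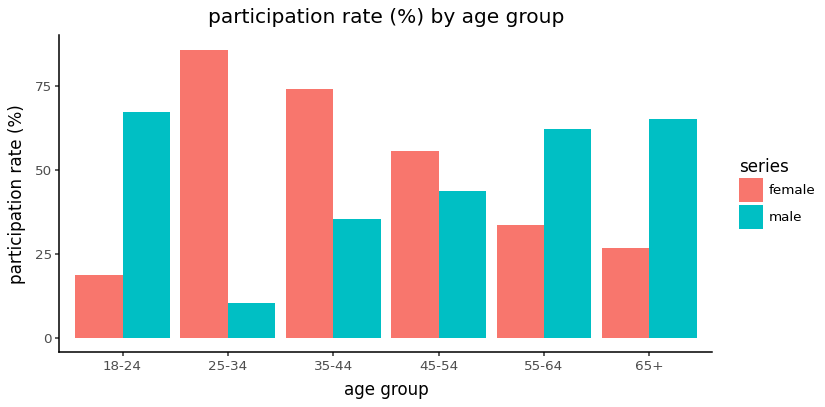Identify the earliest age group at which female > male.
25-34

18-24: female ≈ 20 vs male ≈ 70 (not yet); 25-34: female ≈ 90 vs male ≈ 10 (first crossover).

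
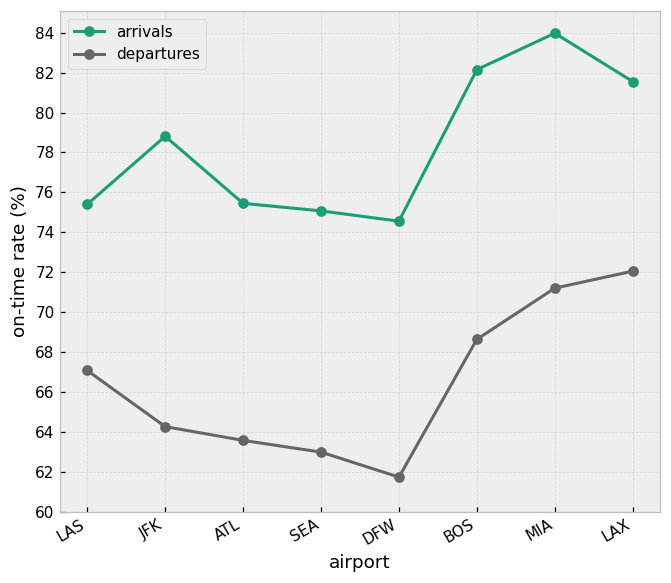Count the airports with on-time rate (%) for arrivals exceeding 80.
Above 80: BOS, MIA, LAX.

3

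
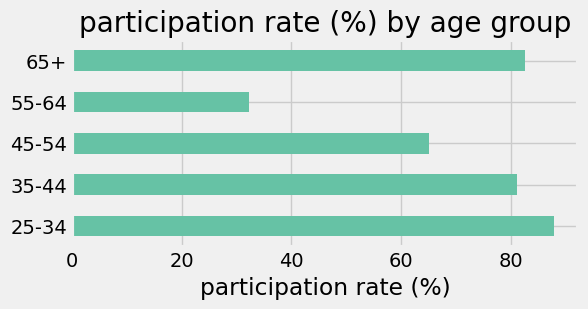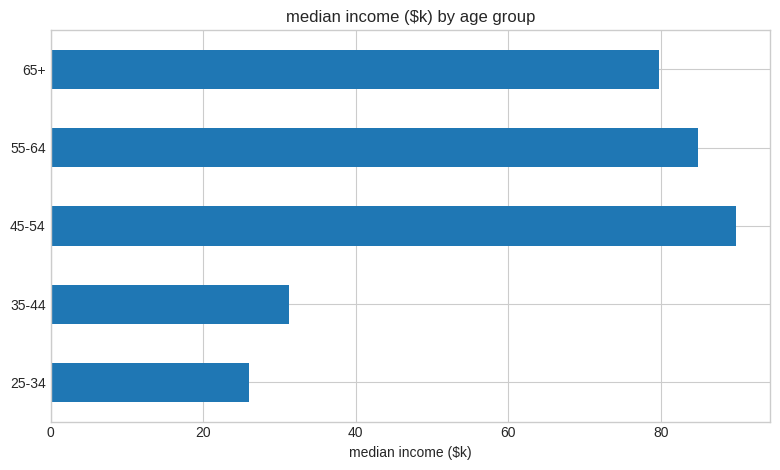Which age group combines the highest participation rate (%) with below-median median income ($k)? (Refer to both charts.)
25-34

Chart 2 median median income ($k) ≈ 80; below-median age groups: 25-34, 35-44. Among those, 25-34 has the highest participation rate (%) (≈ 90).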